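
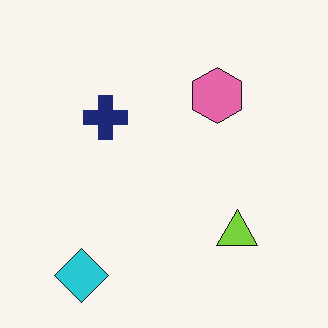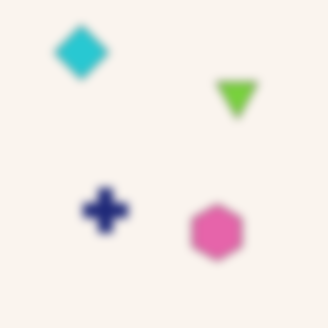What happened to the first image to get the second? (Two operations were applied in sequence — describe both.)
It was moderately blurred, then flipped vertically (top ↔ bottom).

Shape edges and outlines are uniformly softened across the whole image. The cyan diamond is in the bottom-left of the first image and the top-left of the second — shapes on opposite sides of the horizontal midline have swapped in a mirror flip.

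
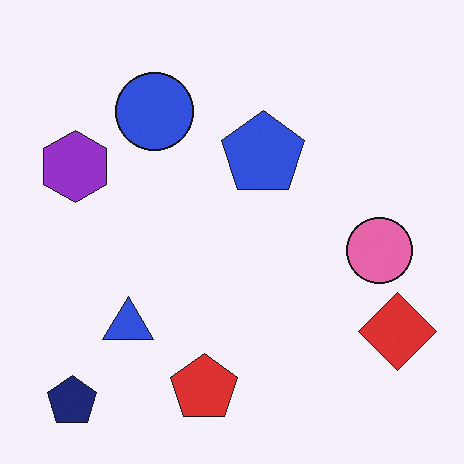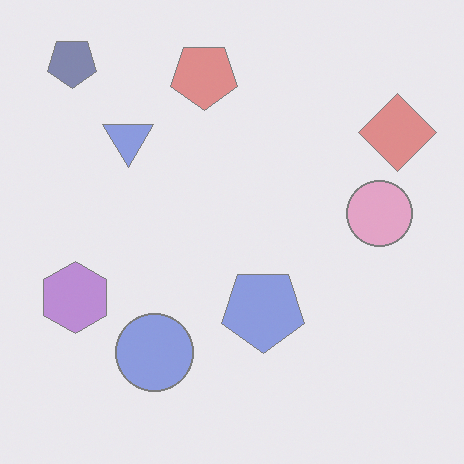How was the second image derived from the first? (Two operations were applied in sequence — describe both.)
The transformation is: washed out (contrast reduced), then flipped vertically (top ↔ bottom).

Tones are pushed toward mid-grey across the whole image — a global contrast change. The navy pentagon is in the bottom-left of the first image and the top-left of the second — shapes on opposite sides of the horizontal midline have swapped in a mirror flip.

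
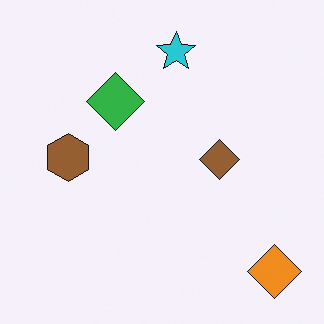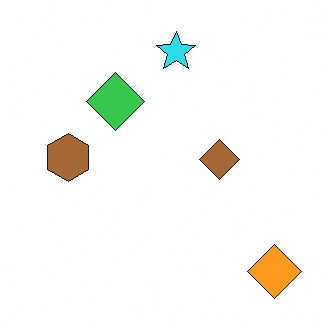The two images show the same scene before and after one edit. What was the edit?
The transformation is: slightly brightened.

Every pixel — background and shapes alike — is uniformly brightened.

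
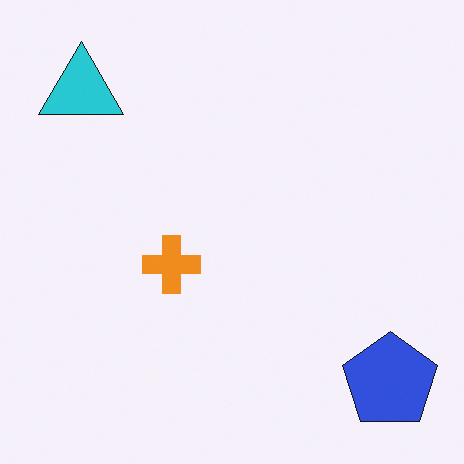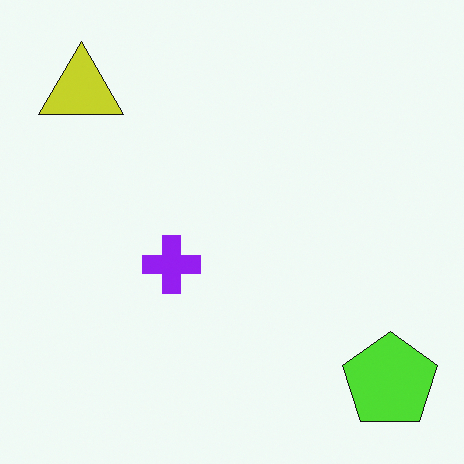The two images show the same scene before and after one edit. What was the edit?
Hue-shifted by a large amount.

Every shape's color has rotated by the same amount around the hue wheel — a uniform hue shift.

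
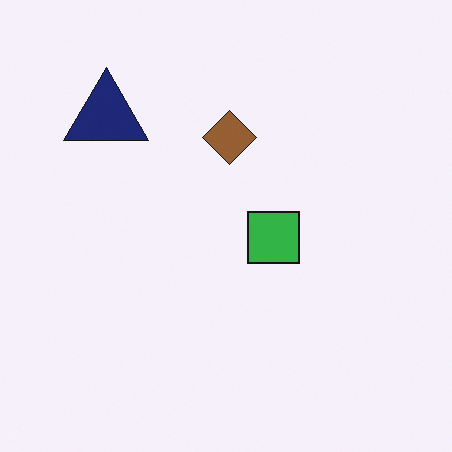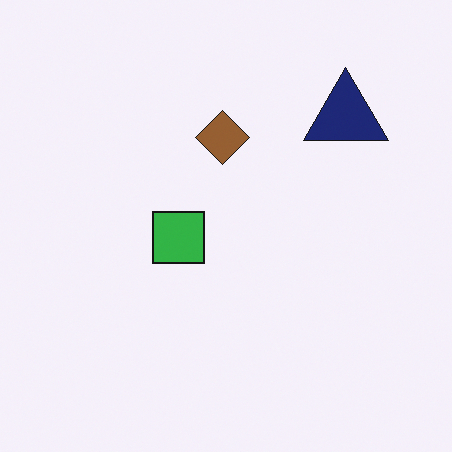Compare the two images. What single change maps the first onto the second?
It was flipped horizontally (left ↔ right).

The navy triangle is in the top-left of the first image and the top-right of the second — shapes on opposite sides of the vertical midline have swapped in a mirror flip.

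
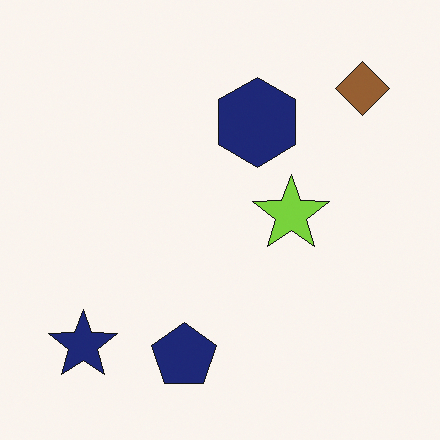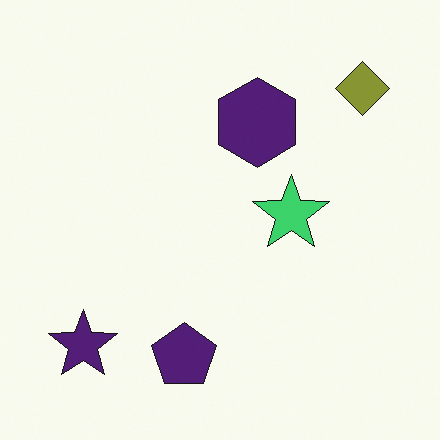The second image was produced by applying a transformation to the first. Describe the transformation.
This is the original image hue-shifted slightly.

Every shape's color has rotated by the same amount around the hue wheel — a uniform hue shift.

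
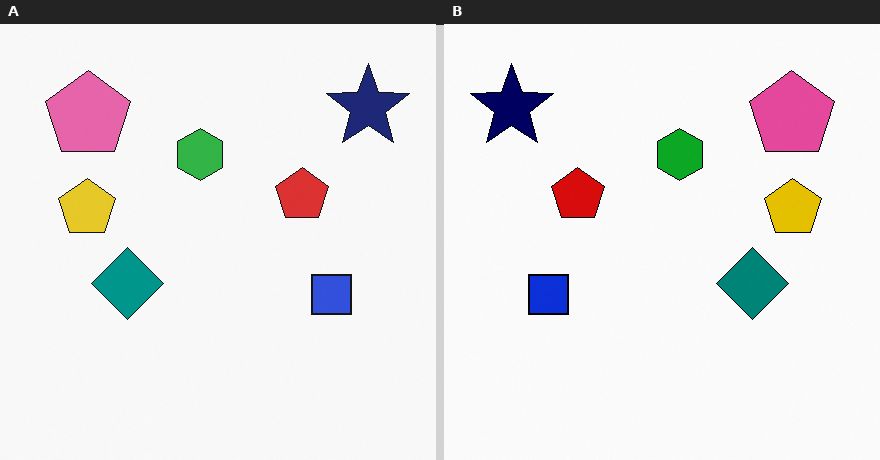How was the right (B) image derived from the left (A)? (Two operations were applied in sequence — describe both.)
The image was flipped horizontally (left ↔ right), then given slightly increased contrast.

The navy star is in the top-right of the left (A) image and the top-left of the right (B) — shapes on opposite sides of the vertical midline have swapped in a mirror flip. Tones are pushed away from mid-grey across the whole image — a global contrast change.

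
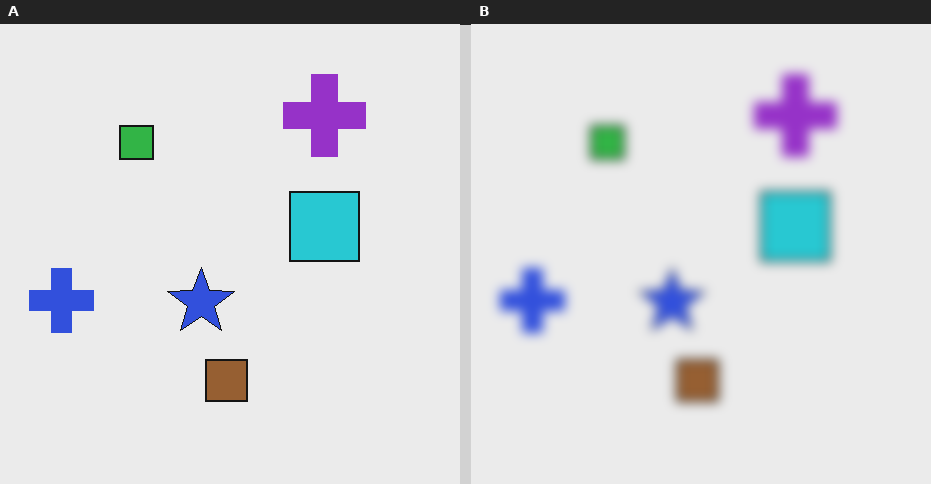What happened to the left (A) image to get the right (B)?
The right (B) image is the left (A) heavily blurred.

Shape edges and outlines are uniformly softened across the whole image.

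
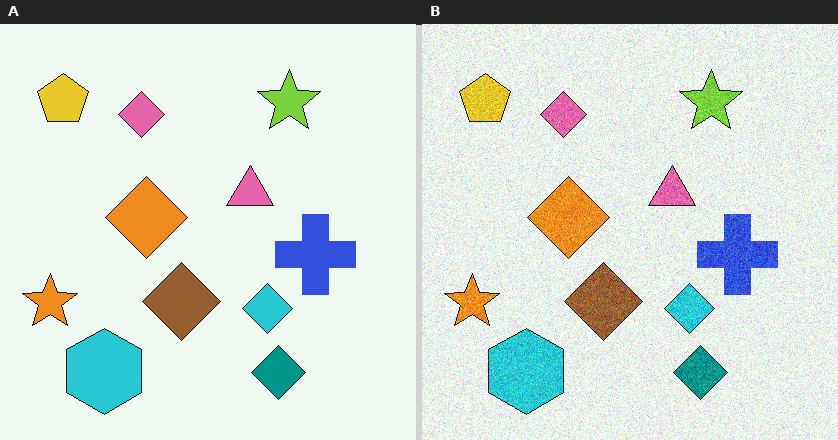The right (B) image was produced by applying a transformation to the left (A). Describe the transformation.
It was degraded with moderate additive noise.

Random speckle covers the whole image, including the flat background.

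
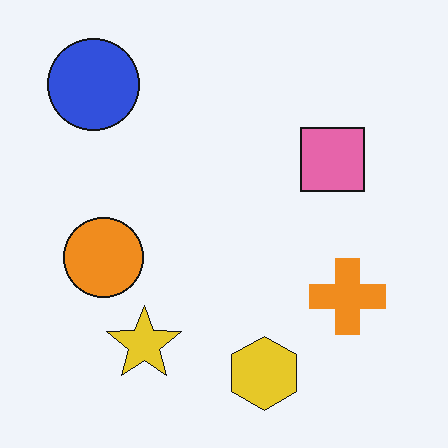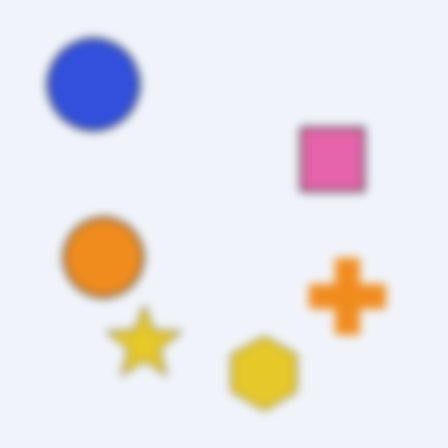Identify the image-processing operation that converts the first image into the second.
Noticeably gaussian-blurred.

Shape edges and outlines are uniformly softened across the whole image.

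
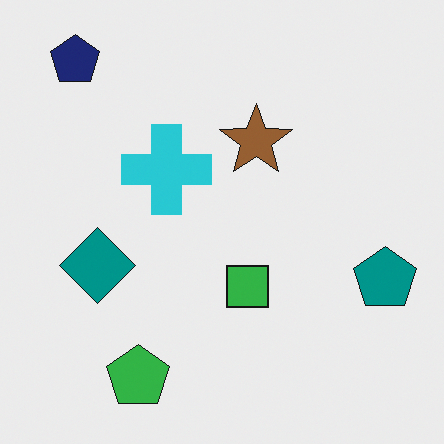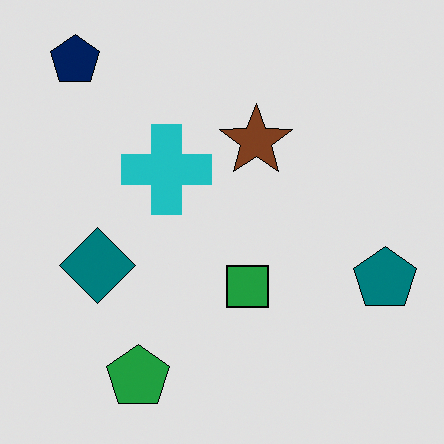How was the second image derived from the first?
The transformation is: moderately posterized.

Each flat color has snapped to a coarser quantized level — most visibly, the near-white background has dropped to a flat grey.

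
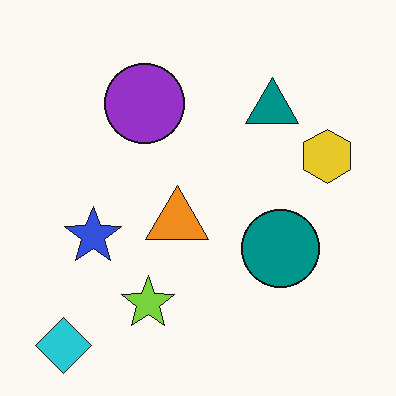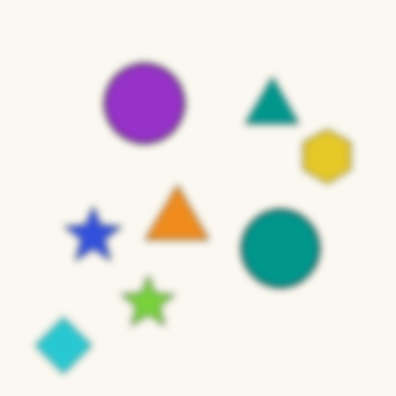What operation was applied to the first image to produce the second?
The image was noticeably gaussian-blurred.

Shape edges and outlines are uniformly softened across the whole image.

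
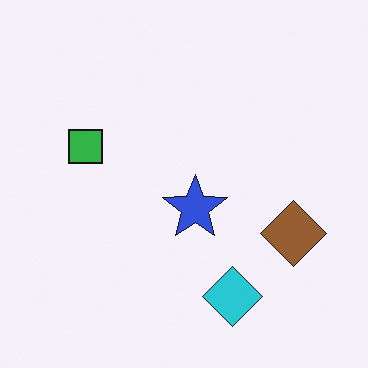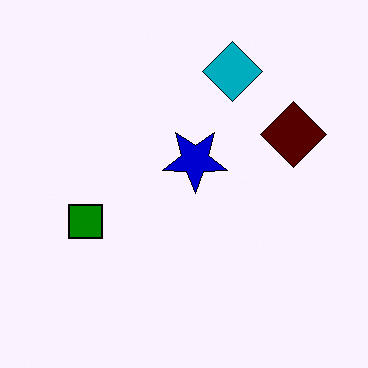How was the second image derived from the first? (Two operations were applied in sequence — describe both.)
It was boosted in contrast, then flipped vertically (top ↔ bottom).

Tones are pushed away from mid-grey across the whole image — a global contrast change. The cyan diamond is in the bottom of the first image and the top of the second — shapes on opposite sides of the horizontal midline have swapped in a mirror flip.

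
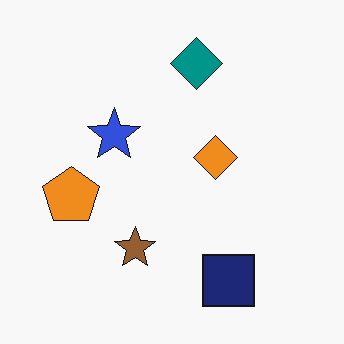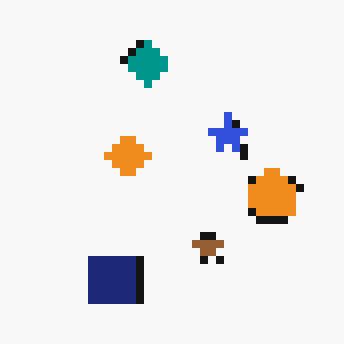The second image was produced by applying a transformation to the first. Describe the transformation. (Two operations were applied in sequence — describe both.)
This is the original image flipped horizontally (left ↔ right), then pixelated into visible square blocks.

The orange pentagon is in the left of the first image and the right of the second — shapes on opposite sides of the vertical midline have swapped in a mirror flip. Shapes are reduced to large square blocks; fine edges and outlines are lost — a downscale-then-upscale (mosaic) effect.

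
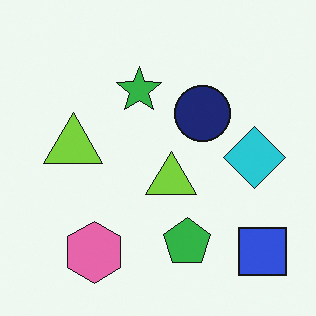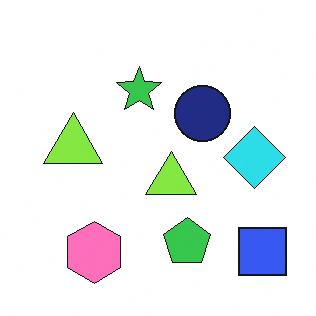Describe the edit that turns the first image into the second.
The second image is the first brightened a little.

Every pixel — background and shapes alike — is uniformly brightened.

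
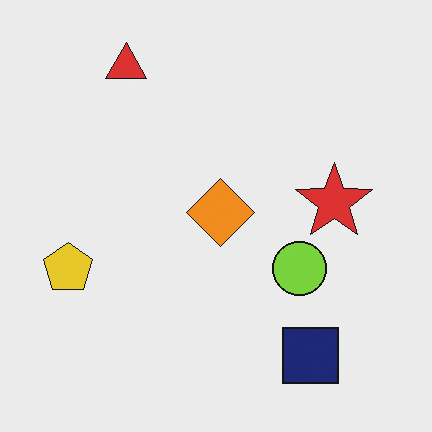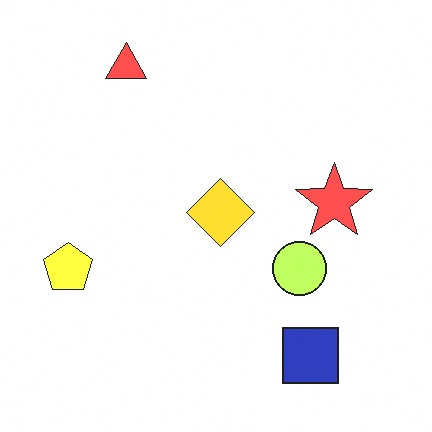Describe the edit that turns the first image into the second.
The transformation is: substantially brightened.

Every pixel — background and shapes alike — is uniformly brightened.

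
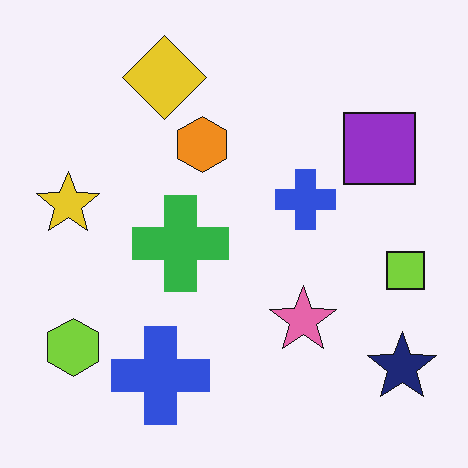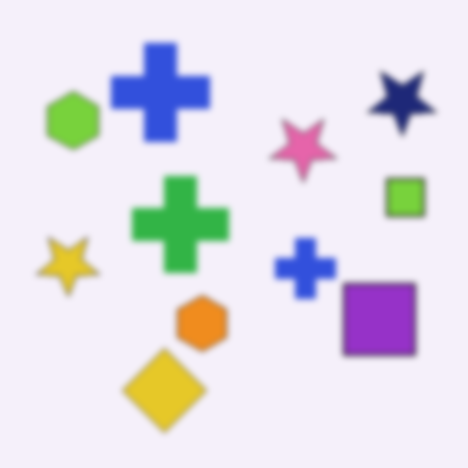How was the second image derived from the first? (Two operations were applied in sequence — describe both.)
This is the original image flipped vertically (top ↔ bottom), then noticeably gaussian-blurred.

The yellow diamond is in the top of the first image and the bottom of the second — shapes on opposite sides of the horizontal midline have swapped in a mirror flip. Shape edges and outlines are uniformly softened across the whole image.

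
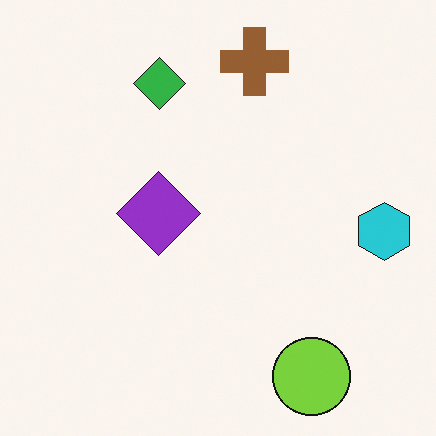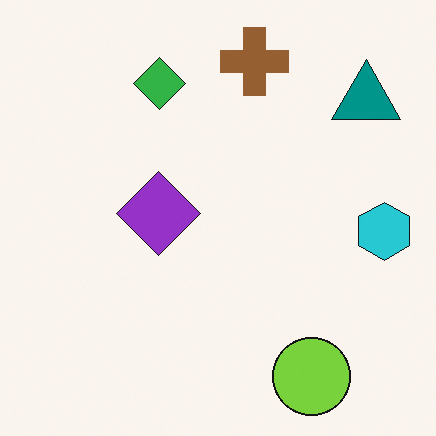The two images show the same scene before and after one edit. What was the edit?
It was overlaid with an additional teal triangle.

A teal triangle appears in the second image that is absent from the first.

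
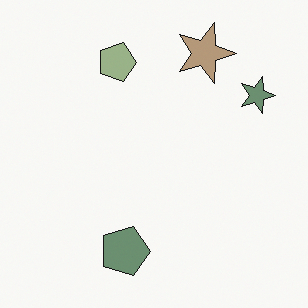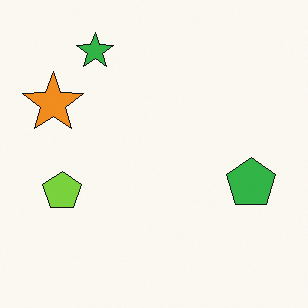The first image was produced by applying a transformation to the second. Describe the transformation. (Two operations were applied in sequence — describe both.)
It was rotated 90° clockwise, then heavily desaturated.

The green star sits in the top-left of the second image and the top-right of the first — consistent with a whole-image 90° clockwise rotation. All colors are more muted and greyish — a global saturation change.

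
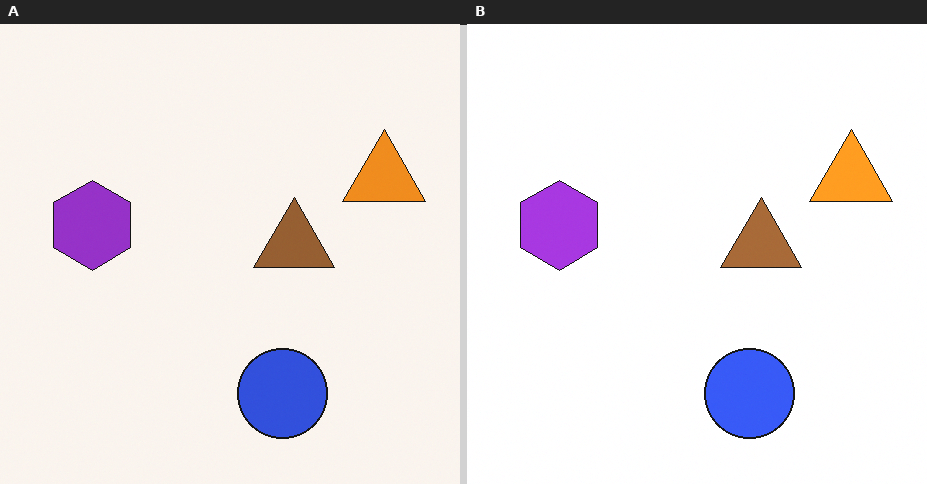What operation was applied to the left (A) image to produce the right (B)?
It was slightly brightened.

Every pixel — background and shapes alike — is uniformly brightened.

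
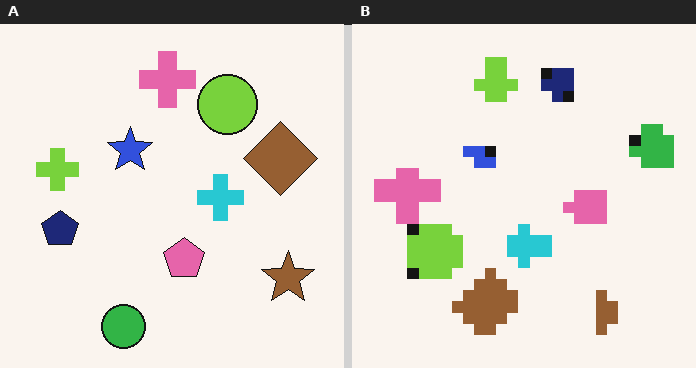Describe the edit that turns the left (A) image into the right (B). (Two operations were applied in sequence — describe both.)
The right (B) image is the left (A) coarsely pixelated, then transposed (reflected across the top-left ↔ bottom-right diagonal).

Shapes are reduced to large square blocks; fine edges and outlines are lost — a downscale-then-upscale (mosaic) effect. Shapes have swapped their row and column positions — what was in the top-right is now in the bottom-left — a diagonal reflection.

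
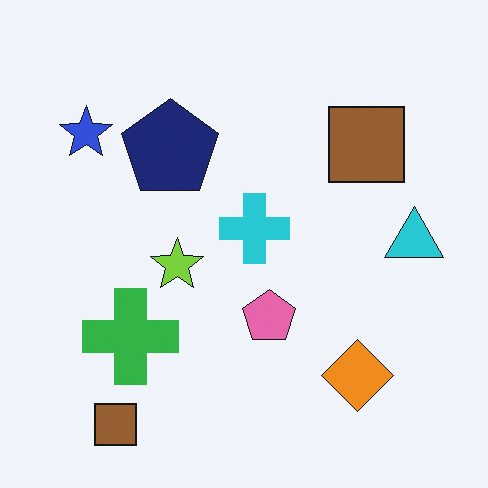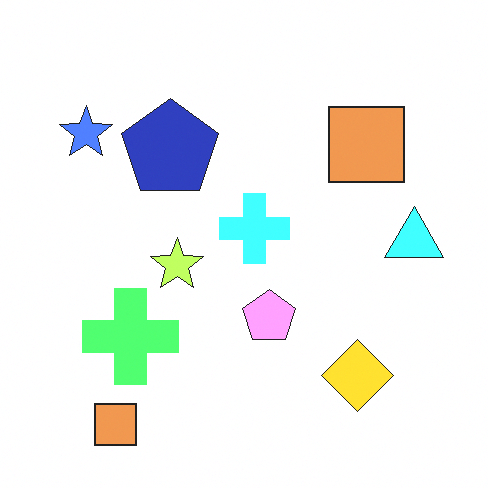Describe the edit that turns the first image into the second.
Noticeably brightened.

Every pixel — background and shapes alike — is uniformly brightened.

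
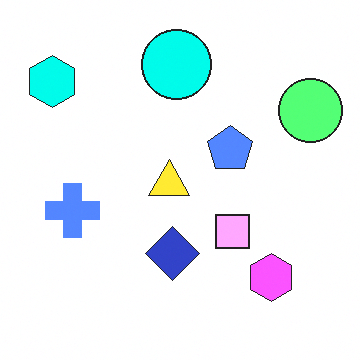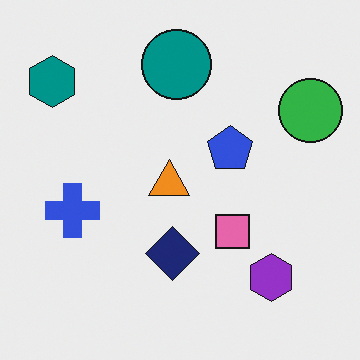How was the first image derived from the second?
It was substantially brightened.

Every pixel — background and shapes alike — is uniformly brightened.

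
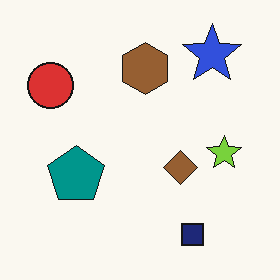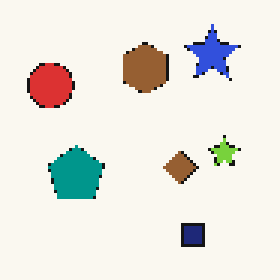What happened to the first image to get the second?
The image was mildly pixelated.

Shapes are reduced to large square blocks; fine edges and outlines are lost — a downscale-then-upscale (mosaic) effect.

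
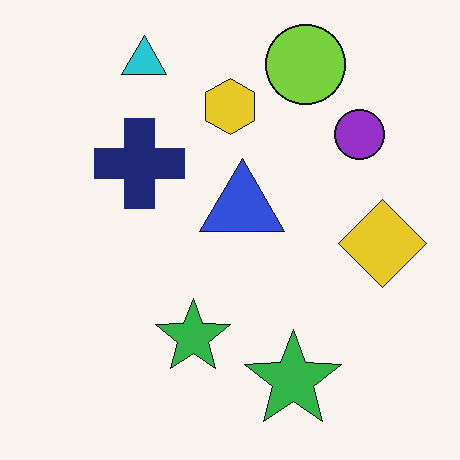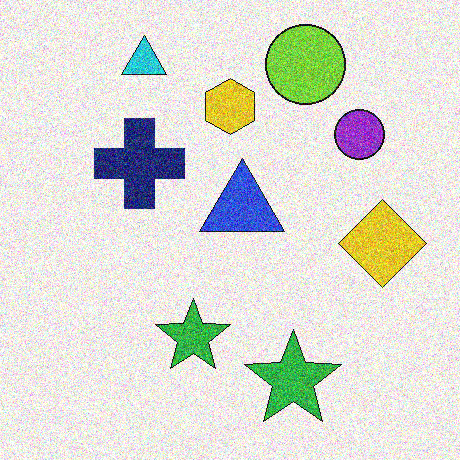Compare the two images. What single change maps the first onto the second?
The image was degraded with a thick layer of grain.

Random speckle covers the whole image, including the flat background.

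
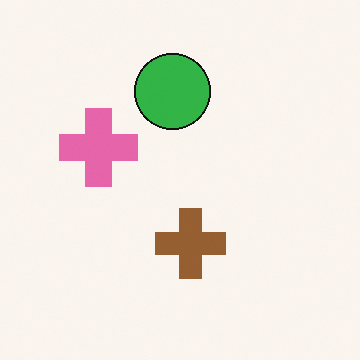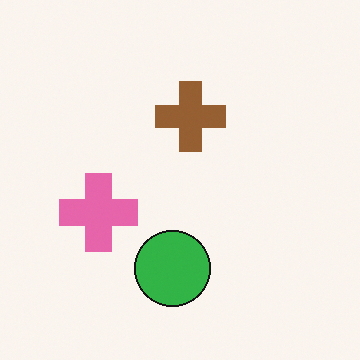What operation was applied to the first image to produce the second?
It was flipped vertically (top ↔ bottom).

The green circle is in the top of the first image and the bottom of the second — shapes on opposite sides of the horizontal midline have swapped in a mirror flip.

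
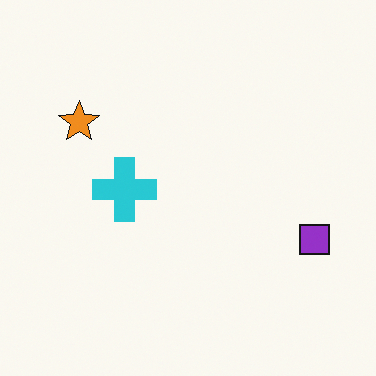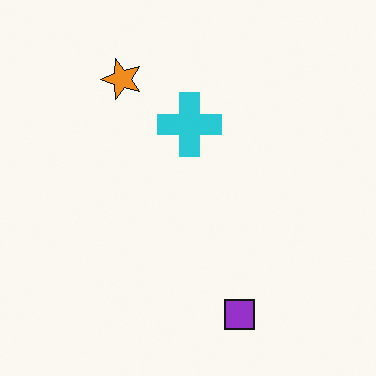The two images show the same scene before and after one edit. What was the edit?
This is the original image transposed (reflected across the top-left ↔ bottom-right diagonal).

Shapes have swapped their row and column positions — what was in the top-right is now in the bottom-left — a diagonal reflection.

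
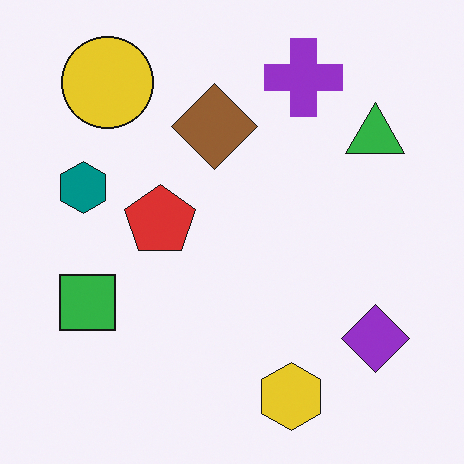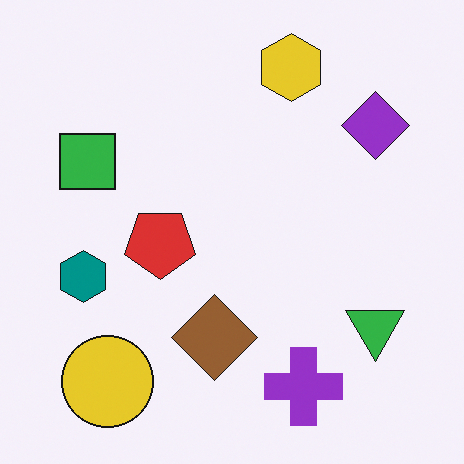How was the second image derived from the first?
The transformation is: flipped vertically (top ↔ bottom).

The yellow hexagon is in the bottom of the first image and the top of the second — shapes on opposite sides of the horizontal midline have swapped in a mirror flip.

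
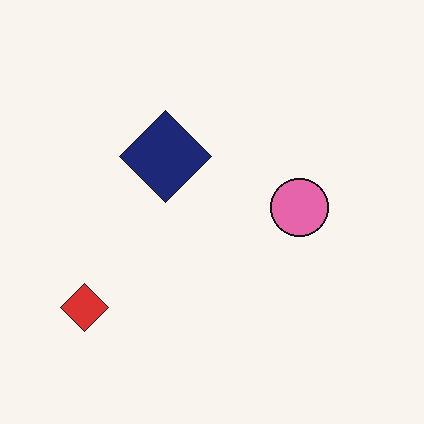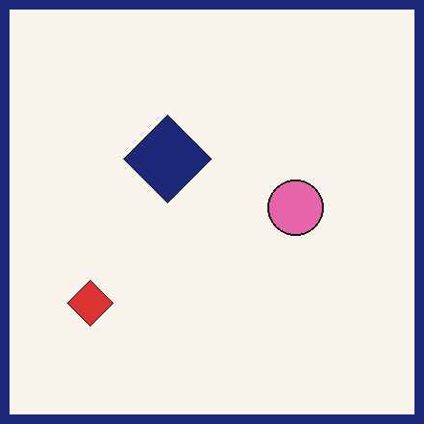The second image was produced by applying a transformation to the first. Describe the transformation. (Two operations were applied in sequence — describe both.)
The transformation is: JPEG-compressed with visible artifacts, then framed with a navy border.

Blocky 8×8 compression artifacts appear around shape edges and the flat background shows ringing — characteristic JPEG degradation. A solid navy frame runs around the edge of the second image, with the content slightly shrunk inside it.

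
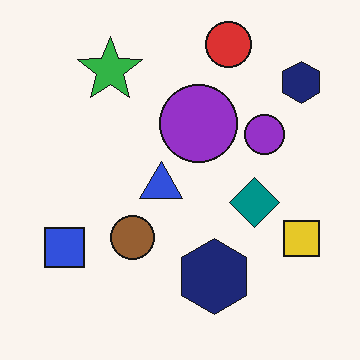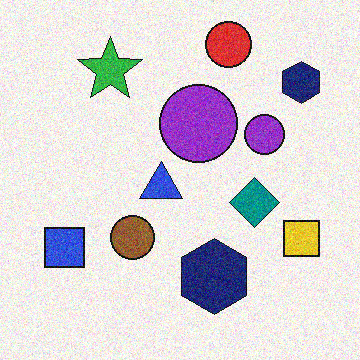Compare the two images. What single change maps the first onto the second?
This is the original image degraded with visible gaussian noise.

Random speckle covers the whole image, including the flat background.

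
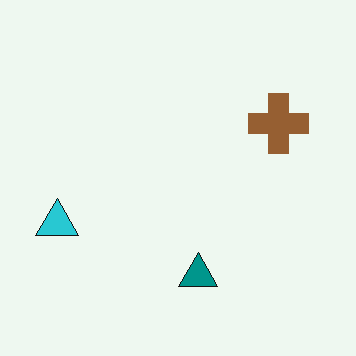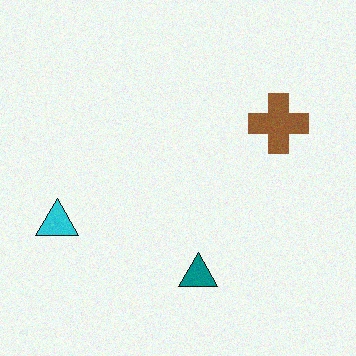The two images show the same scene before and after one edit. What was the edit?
The image was degraded with a light layer of grain.

Random speckle covers the whole image, including the flat background.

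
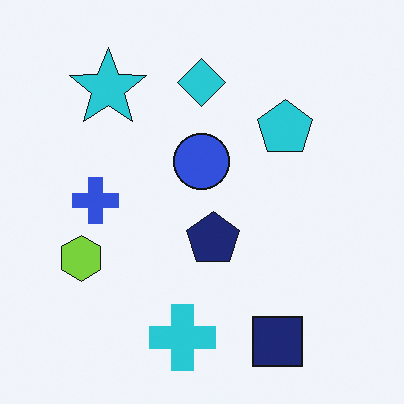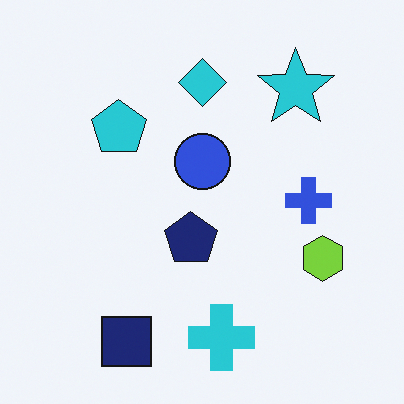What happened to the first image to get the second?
The transformation is: flipped horizontally (left ↔ right).

The lime hexagon is in the left of the first image and the right of the second — shapes on opposite sides of the vertical midline have swapped in a mirror flip.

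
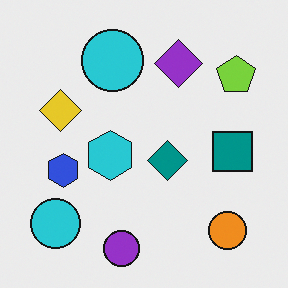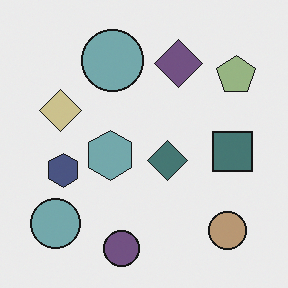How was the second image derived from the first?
The transformation is: made much more muted (saturation change).

All colors are more muted and greyish — a global saturation change.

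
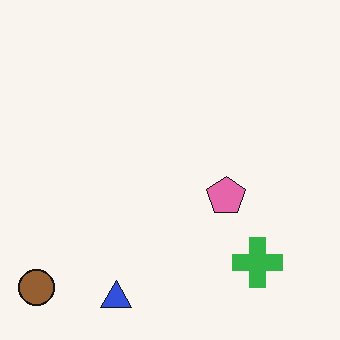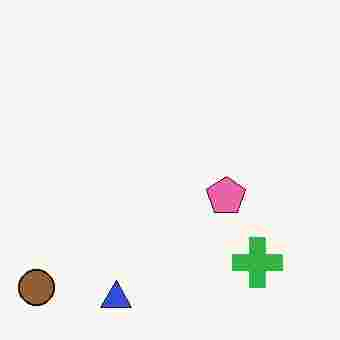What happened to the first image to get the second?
The transformation is: heavily JPEG-compressed with obvious blocking artifacts.

Blocky 8×8 compression artifacts appear around shape edges and the flat background shows ringing — characteristic JPEG degradation.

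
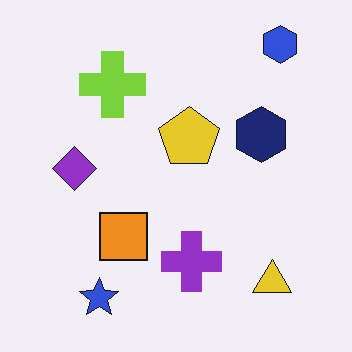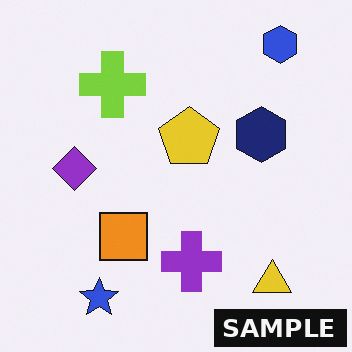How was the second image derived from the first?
This is the original image watermarked with the text "SAMPLE" in the lower-right corner.

A dark label reading "SAMPLE" appears in the lower-right corner.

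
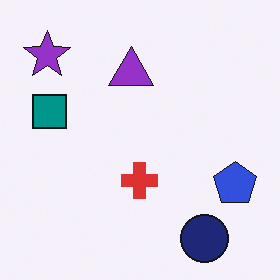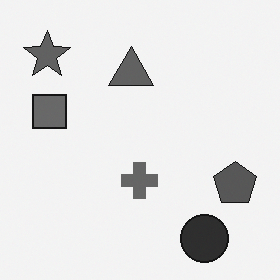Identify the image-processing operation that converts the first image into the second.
It was converted to grayscale.

All color is removed — every shape is now a shade of grey.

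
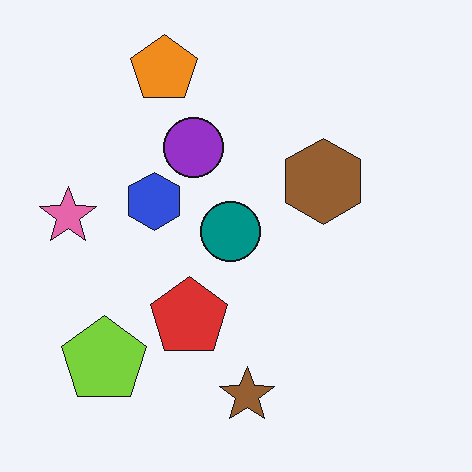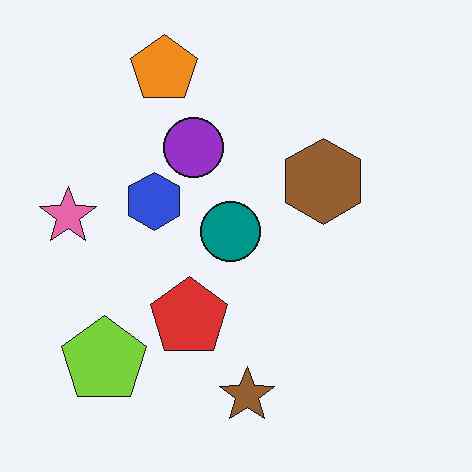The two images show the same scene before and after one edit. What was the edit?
It was given moderate JPEG compression.

Blocky 8×8 compression artifacts appear around shape edges and the flat background shows ringing — characteristic JPEG degradation.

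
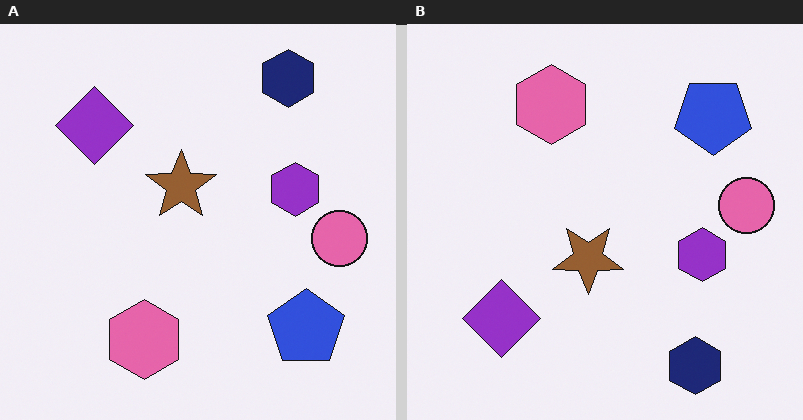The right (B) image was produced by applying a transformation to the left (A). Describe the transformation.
The right (B) image is the left (A) flipped vertically (top ↔ bottom).

The navy hexagon is in the top-right of the left (A) image and the bottom-right of the right (B) — shapes on opposite sides of the horizontal midline have swapped in a mirror flip.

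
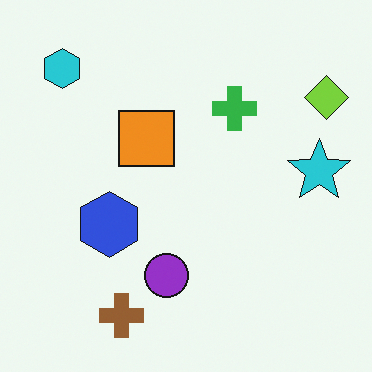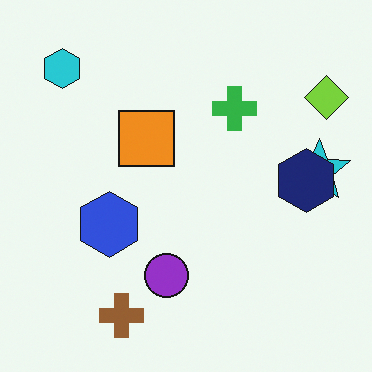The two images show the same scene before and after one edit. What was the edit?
The transformation is: overlaid with an additional navy hexagon.

A navy hexagon appears in the second image that is absent from the first.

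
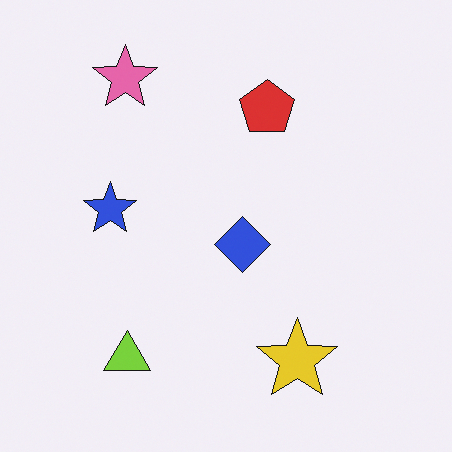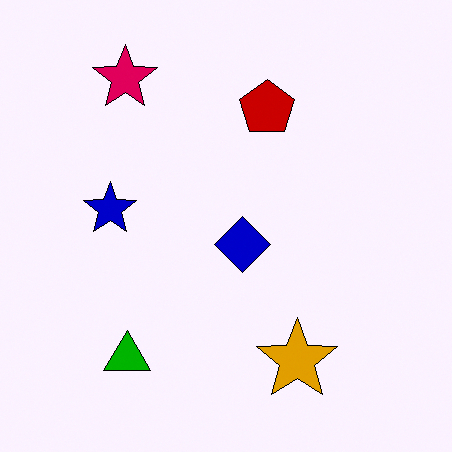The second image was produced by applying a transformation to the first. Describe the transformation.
The image was given much higher contrast.

Tones are pushed away from mid-grey across the whole image — a global contrast change.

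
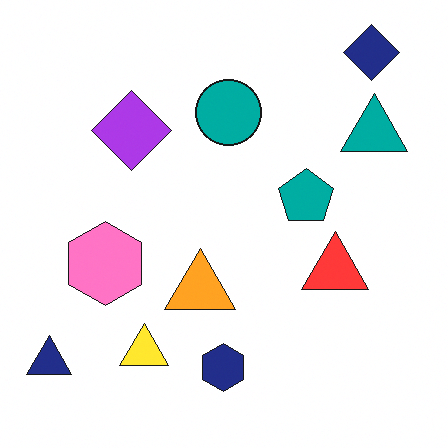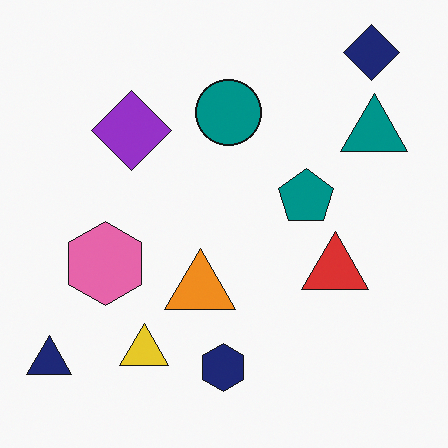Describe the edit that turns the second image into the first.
The transformation is: brightened a little.

Every pixel — background and shapes alike — is uniformly brightened.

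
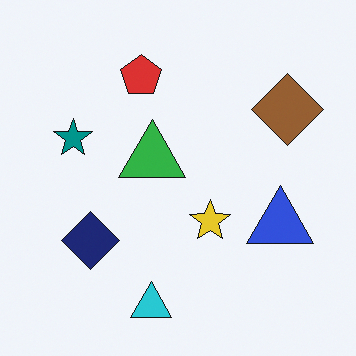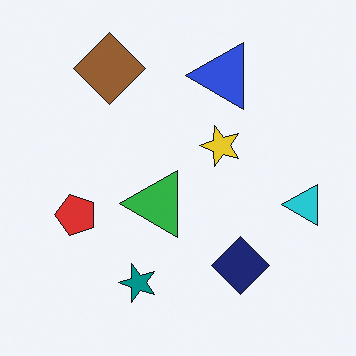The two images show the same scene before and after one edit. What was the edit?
The transformation is: rotated 90° counter-clockwise.

The cyan triangle sits in the bottom of the first image and the right of the second — consistent with a whole-image 90° counter-clockwise rotation.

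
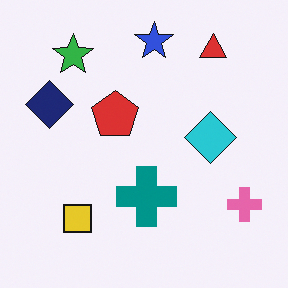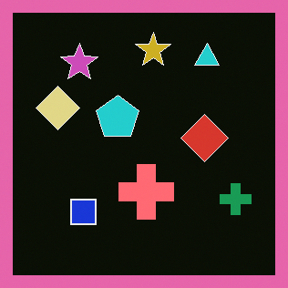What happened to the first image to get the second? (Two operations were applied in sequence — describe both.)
The image was color-inverted (negative), then framed with a pink border.

The light background has become dark and every shape's color is its complement — a photographic negative. A solid pink frame runs around the edge of the second image, with the content slightly shrunk inside it.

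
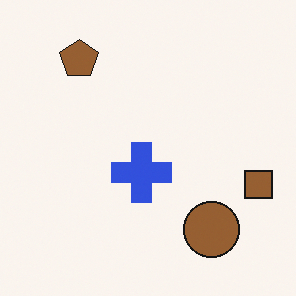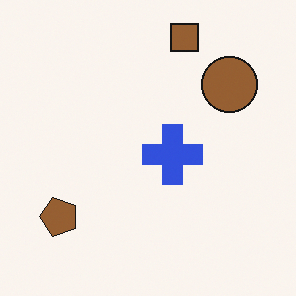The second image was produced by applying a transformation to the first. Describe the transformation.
This is the original image rotated 90° counter-clockwise.

The brown square sits in the right of the first image and the top of the second — consistent with a whole-image 90° counter-clockwise rotation.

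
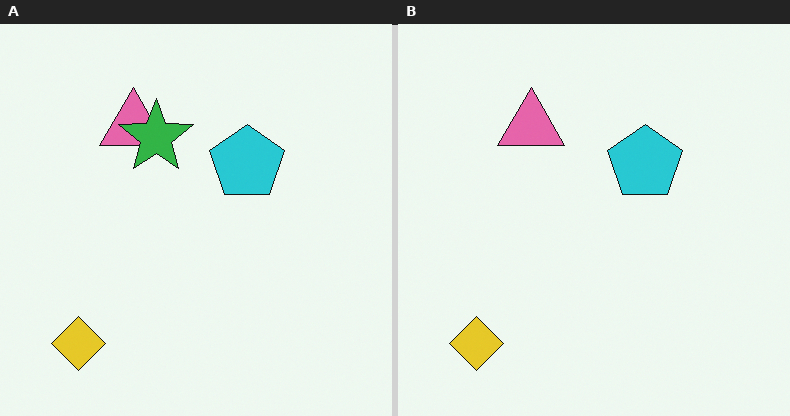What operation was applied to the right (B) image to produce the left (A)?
It was overlaid with an additional green star.

A green star appears in the left (A) image that is absent from the right (B).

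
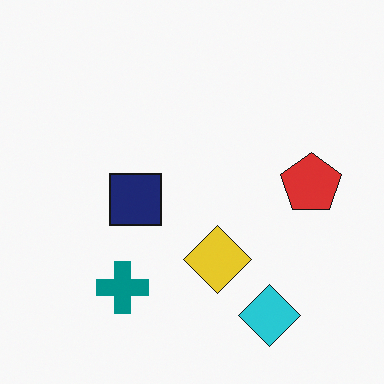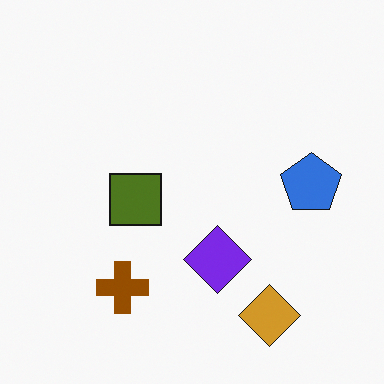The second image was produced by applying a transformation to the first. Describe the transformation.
The transformation is: hue-shifted through roughly half the color wheel.

Every shape's color has rotated by the same amount around the hue wheel — a uniform hue shift.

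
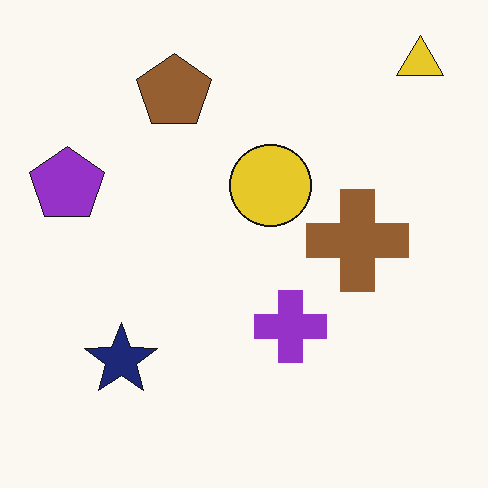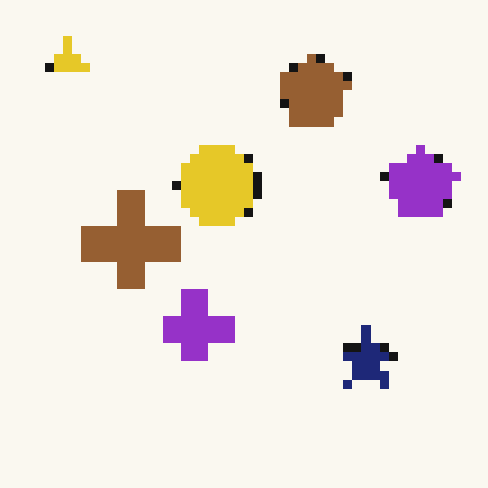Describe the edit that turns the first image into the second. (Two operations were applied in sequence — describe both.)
The image was flipped horizontally (left ↔ right), then coarsely pixelated.

The purple pentagon is in the left of the first image and the right of the second — shapes on opposite sides of the vertical midline have swapped in a mirror flip. Shapes are reduced to large square blocks; fine edges and outlines are lost — a downscale-then-upscale (mosaic) effect.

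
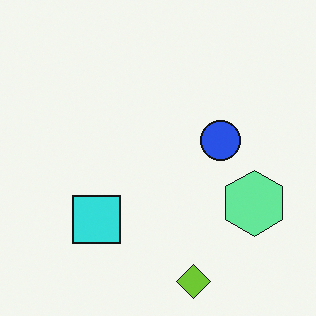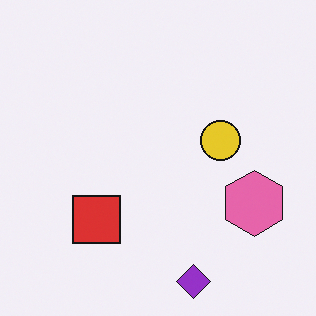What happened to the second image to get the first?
The first image is the second hue-shifted by a large amount.

Every shape's color has rotated by the same amount around the hue wheel — a uniform hue shift.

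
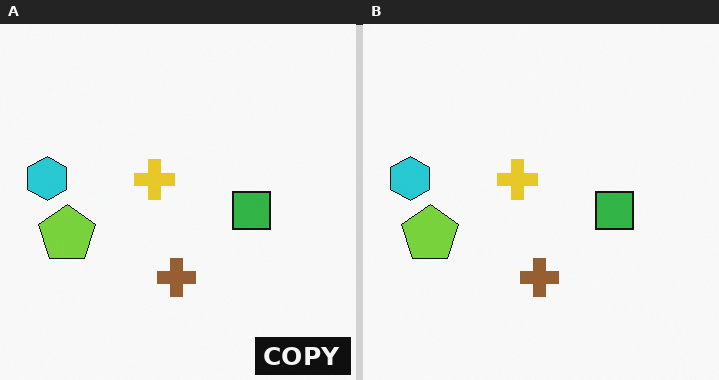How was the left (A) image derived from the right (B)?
The image was watermarked with the text "COPY" in the lower-right corner.

A dark label reading "COPY" appears in the lower-right corner.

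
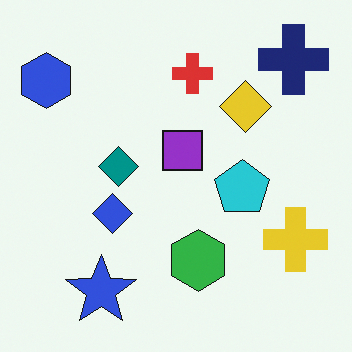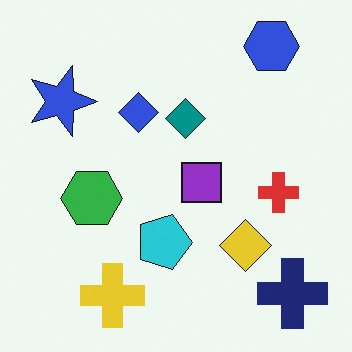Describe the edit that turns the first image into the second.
The transformation is: rotated 90° clockwise.

The navy cross sits in the top-right of the first image and the bottom-right of the second — consistent with a whole-image 90° clockwise rotation.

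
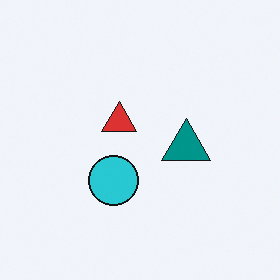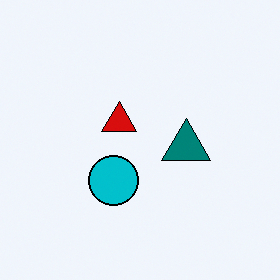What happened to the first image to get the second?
The transformation is: given slightly increased contrast.

Tones are pushed away from mid-grey across the whole image — a global contrast change.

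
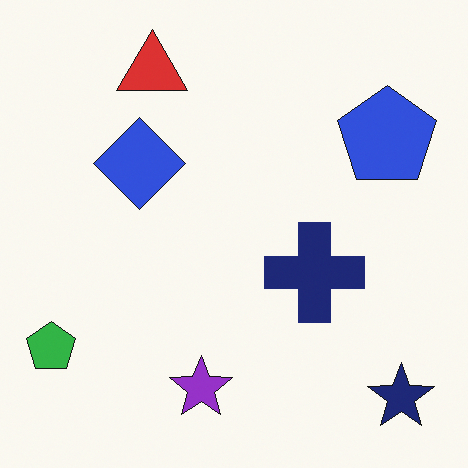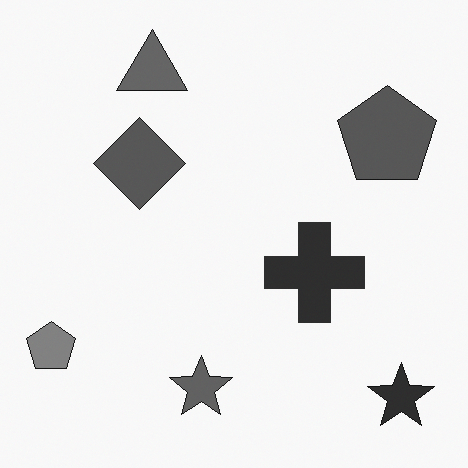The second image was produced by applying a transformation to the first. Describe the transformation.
This is the original image converted to grayscale.

All color is removed — every shape is now a shade of grey.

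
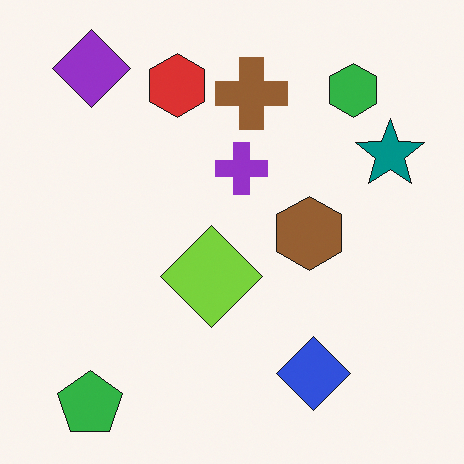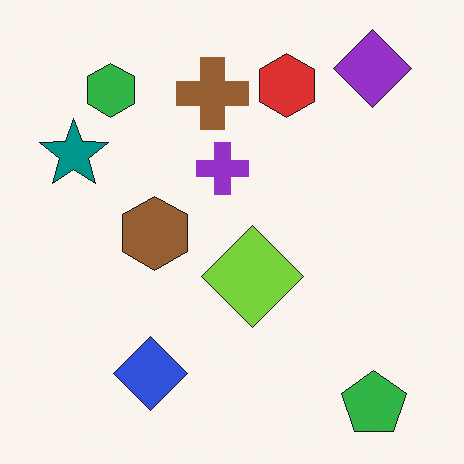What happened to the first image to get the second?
The image was flipped horizontally (left ↔ right).

The teal star is in the top-right of the first image and the top-left of the second — shapes on opposite sides of the vertical midline have swapped in a mirror flip.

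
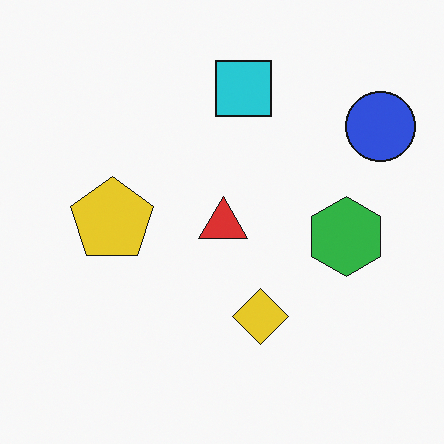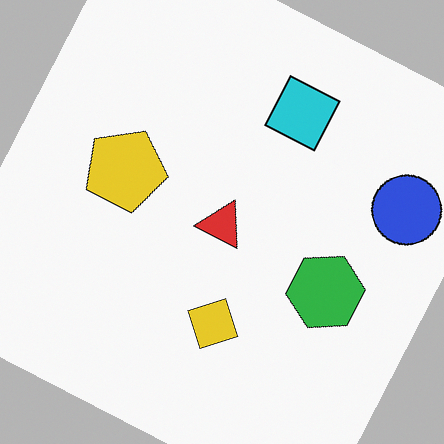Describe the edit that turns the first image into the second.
The second image is the first rotated clockwise by a clearly visible amount.

Every shape is tilted by the same angle and the image corners show triangular fill wedges — a whole-image rotation by a non-right angle.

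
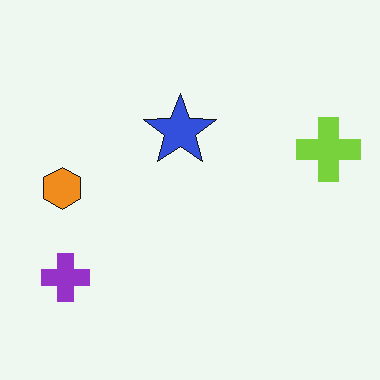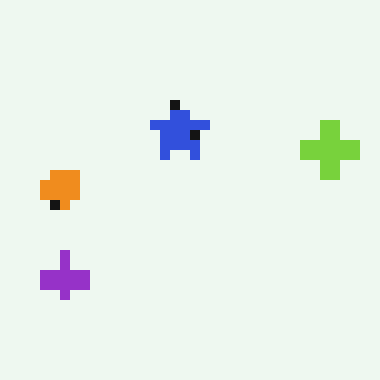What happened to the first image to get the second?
It was heavily pixelated into large blocks.

Shapes are reduced to large square blocks; fine edges and outlines are lost — a downscale-then-upscale (mosaic) effect.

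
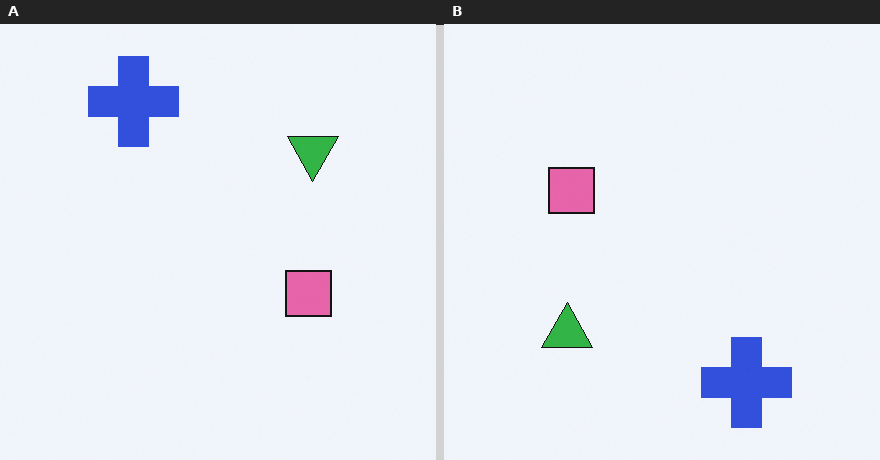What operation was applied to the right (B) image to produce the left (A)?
It was rotated 180°.

The blue cross sits in the bottom-right of the right (B) image and the top-left of the left (A) — consistent with a whole-image 180° rotation.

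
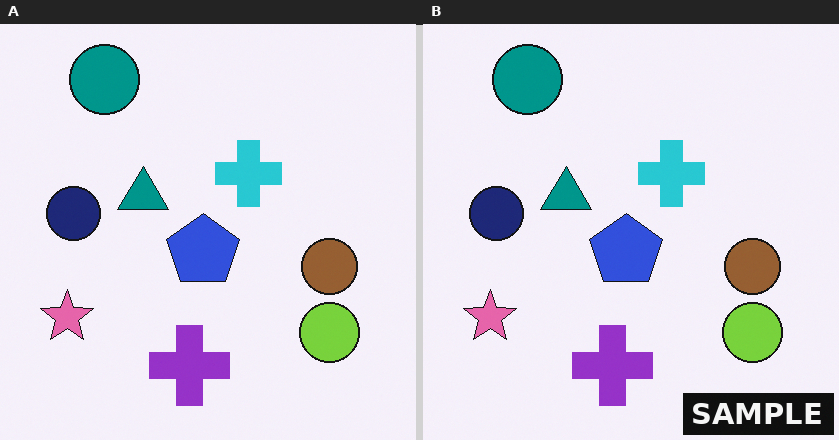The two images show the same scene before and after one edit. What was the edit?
The transformation is: watermarked with the text "SAMPLE" in the lower-right corner.

A dark label reading "SAMPLE" appears in the lower-right corner.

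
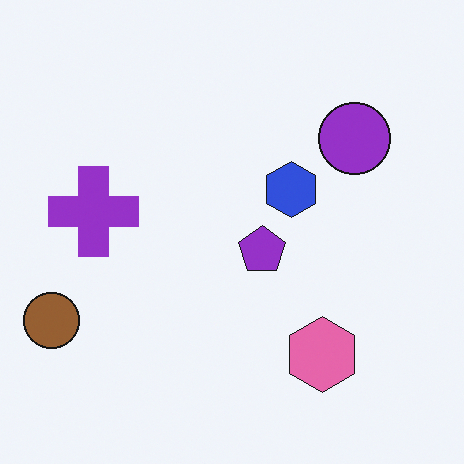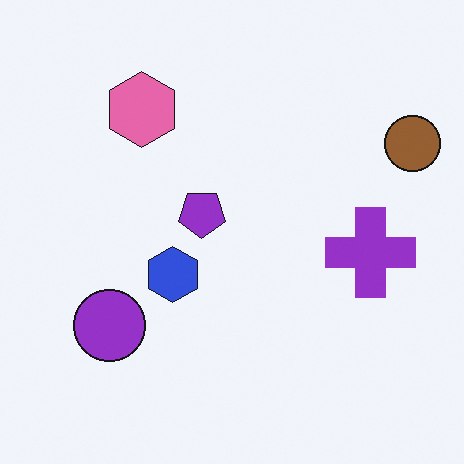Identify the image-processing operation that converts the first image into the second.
The second image is the first rotated 180°.

The brown circle sits in the bottom-left of the first image and the top-right of the second — consistent with a whole-image 180° rotation.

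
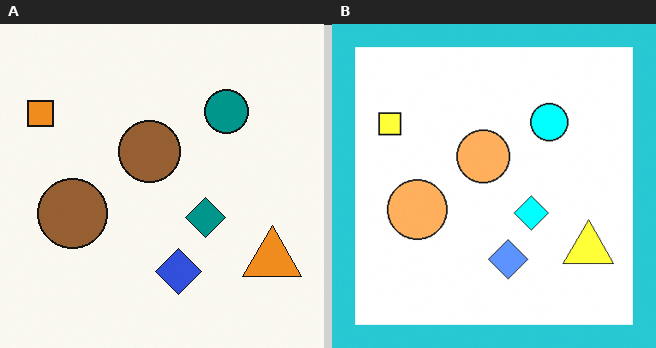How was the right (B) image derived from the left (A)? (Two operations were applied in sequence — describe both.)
It was brightened a lot, then framed with a cyan border.

Every pixel — background and shapes alike — is uniformly brightened. A solid cyan frame runs around the edge of the right (B) image, with the content slightly shrunk inside it.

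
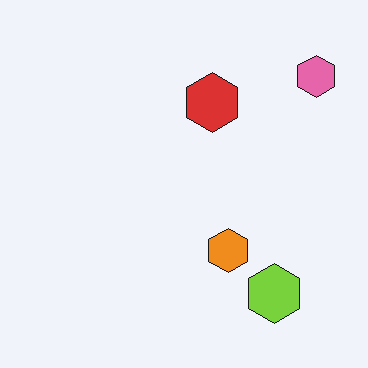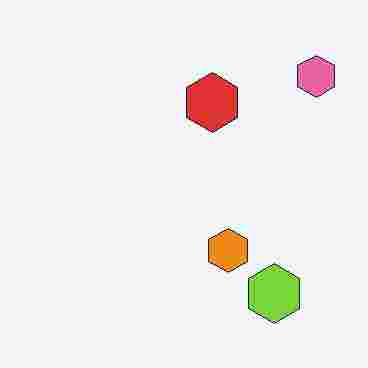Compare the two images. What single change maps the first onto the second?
Degraded with heavy JPEG compression.

Blocky 8×8 compression artifacts appear around shape edges and the flat background shows ringing — characteristic JPEG degradation.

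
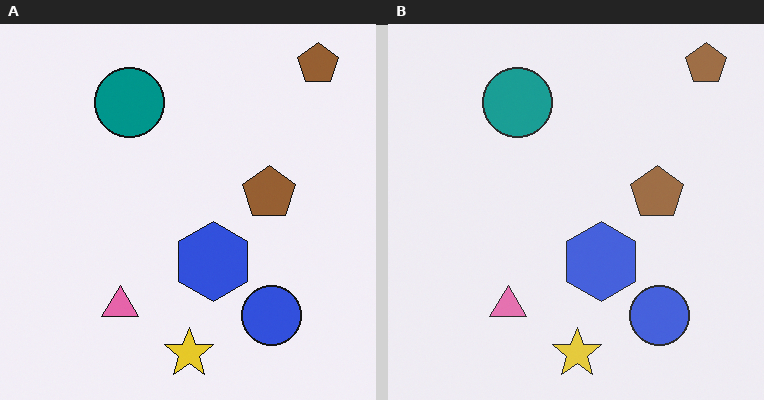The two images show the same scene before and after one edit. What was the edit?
It was given slightly reduced contrast.

Tones are pushed toward mid-grey across the whole image — a global contrast change.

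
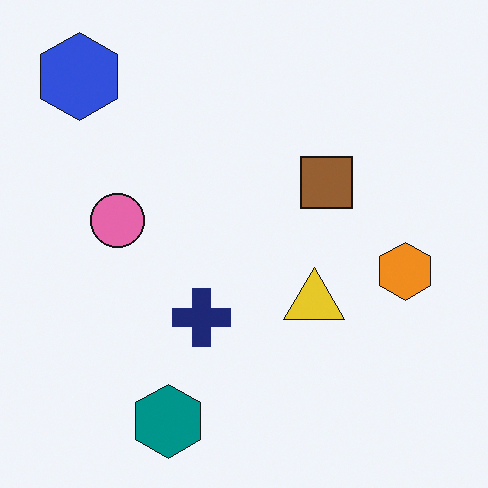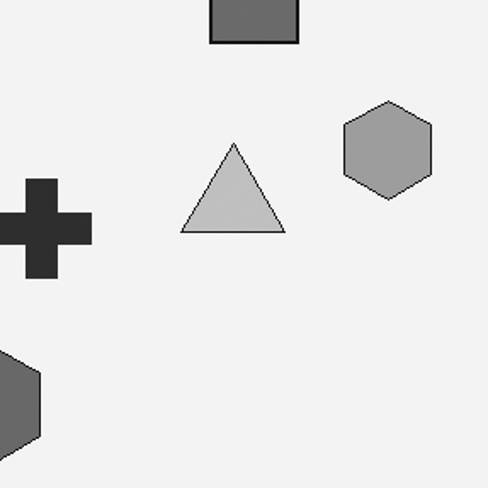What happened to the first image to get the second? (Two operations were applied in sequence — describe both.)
The transformation is: converted to grayscale, then cropped tightly and scaled back up.

All color is removed — every shape is now a shade of grey. The visible shapes are larger and the field of view is narrower; shapes near the original edges may be partly or wholly outside the frame — a crop-and-rescale.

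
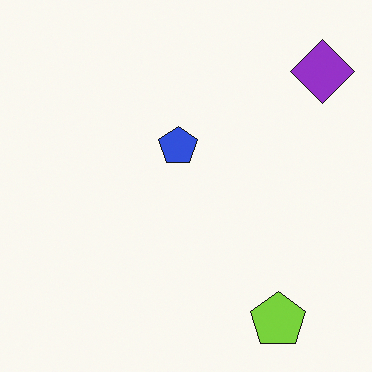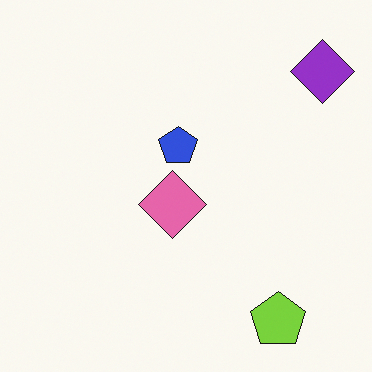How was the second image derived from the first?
The second image is the first overlaid with an additional pink diamond.

A pink diamond appears in the second image that is absent from the first.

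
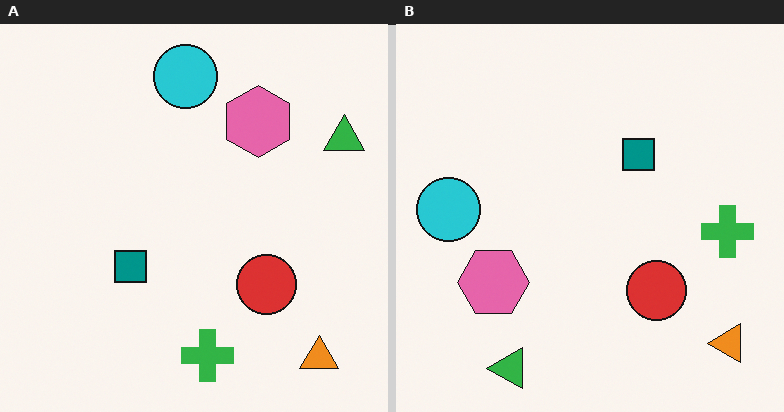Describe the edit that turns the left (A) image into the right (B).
It was transposed (reflected across the top-left ↔ bottom-right diagonal).

Shapes have swapped their row and column positions — what was in the top-right is now in the bottom-left — a diagonal reflection.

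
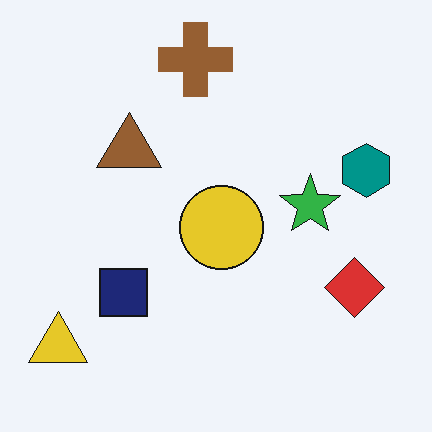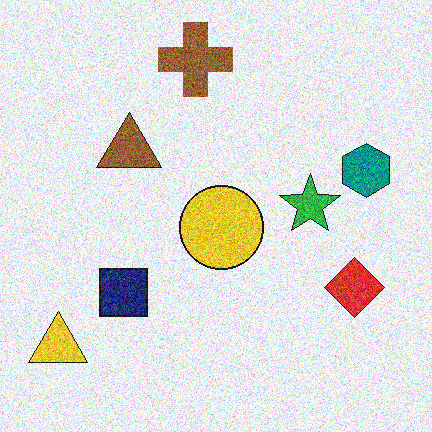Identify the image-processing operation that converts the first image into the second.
The second image is the first degraded with a thick layer of grain.

Random speckle covers the whole image, including the flat background.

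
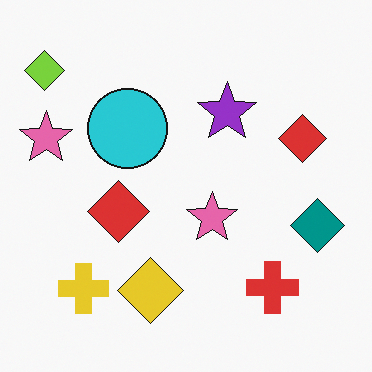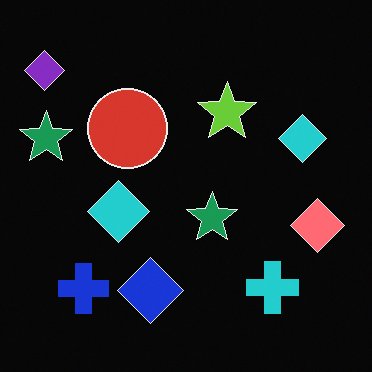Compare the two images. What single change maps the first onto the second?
The transformation is: color-inverted (negative).

The light background has become dark and every shape's color is its complement — a photographic negative.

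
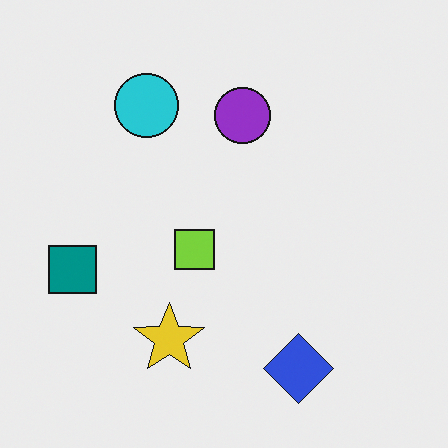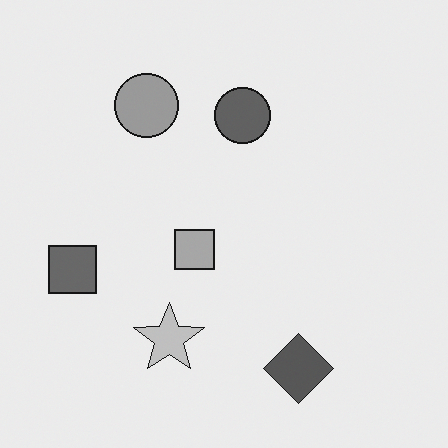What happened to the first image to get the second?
Converted to grayscale.

All color is removed — every shape is now a shade of grey.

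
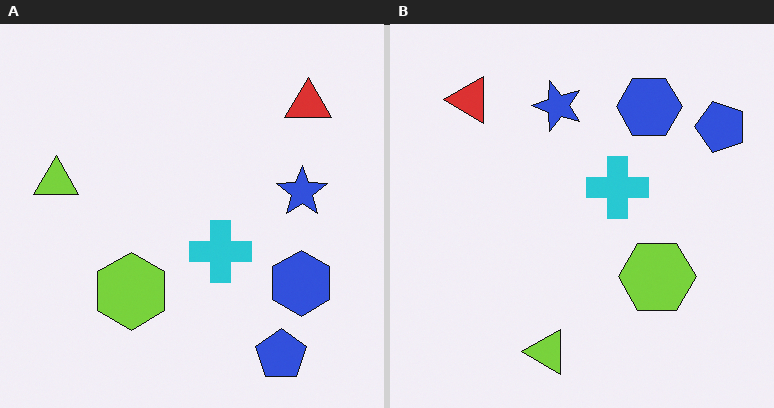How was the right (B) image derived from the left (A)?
This is the original image rotated 90° counter-clockwise.

The blue pentagon sits in the bottom-right of the left (A) image and the top-right of the right (B) — consistent with a whole-image 90° counter-clockwise rotation.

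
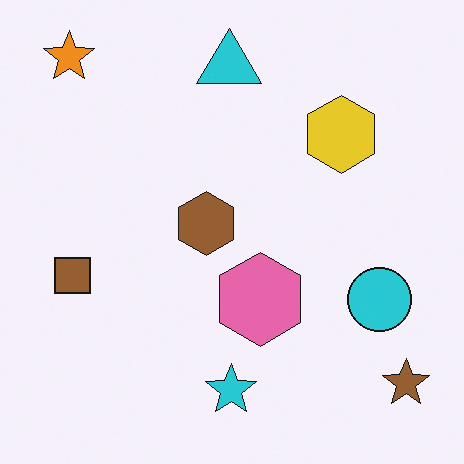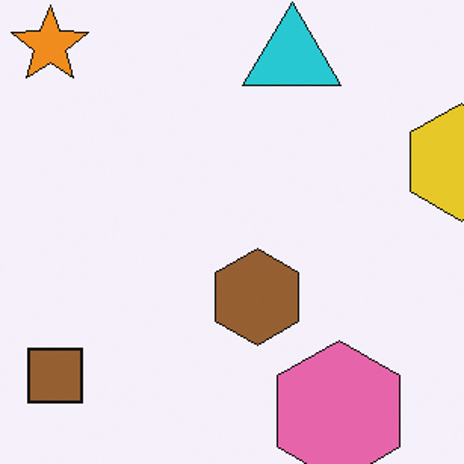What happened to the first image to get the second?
This is the original image cropped to a modestly smaller region and rescaled.

The visible shapes are larger and the field of view is narrower; shapes near the original edges may be partly or wholly outside the frame — a crop-and-rescale.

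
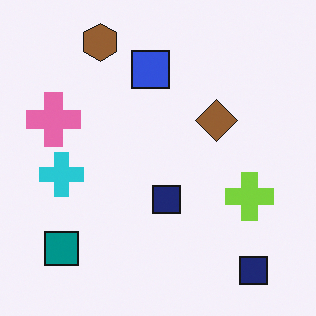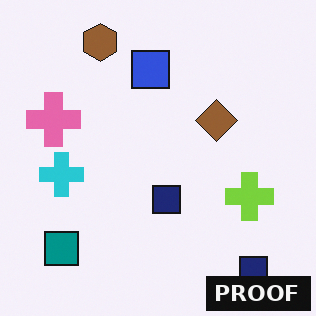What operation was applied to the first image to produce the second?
The image was watermarked with the text "PROOF" in the lower-right corner.

A dark label reading "PROOF" appears in the lower-right corner.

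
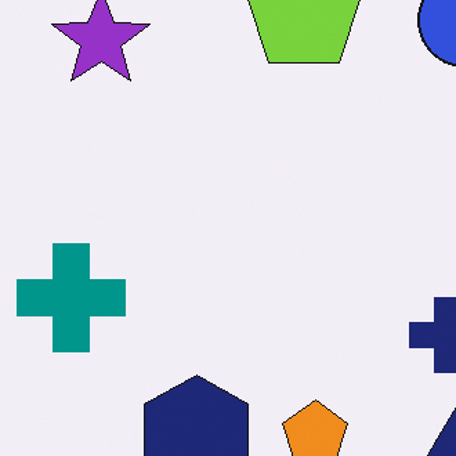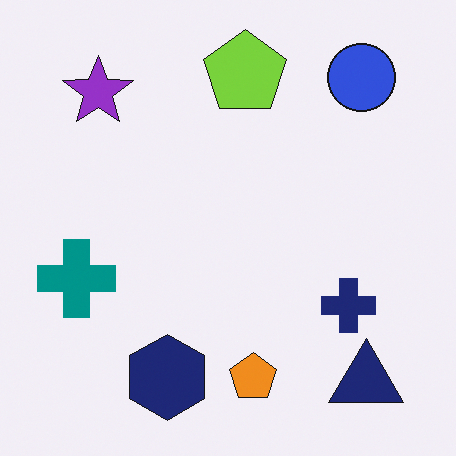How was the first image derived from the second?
Cropped slightly and scaled back up.

The visible shapes are larger and the field of view is narrower; shapes near the original edges may be partly or wholly outside the frame — a crop-and-rescale.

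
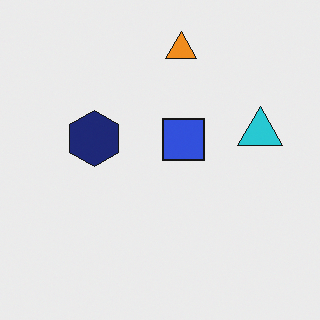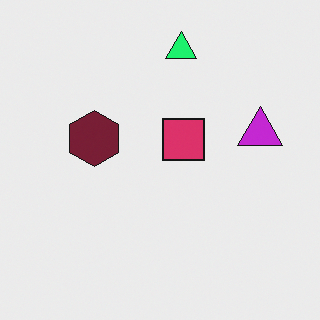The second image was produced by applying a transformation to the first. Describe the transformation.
The second image is the first hue-shifted by a moderate amount.

Every shape's color has rotated by the same amount around the hue wheel — a uniform hue shift.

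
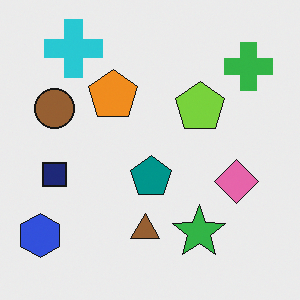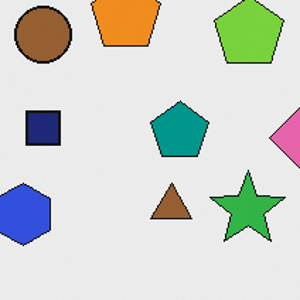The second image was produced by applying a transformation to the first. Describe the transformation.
The transformation is: cropped to a modestly smaller region and rescaled.

The visible shapes are larger and the field of view is narrower; shapes near the original edges may be partly or wholly outside the frame — a crop-and-rescale.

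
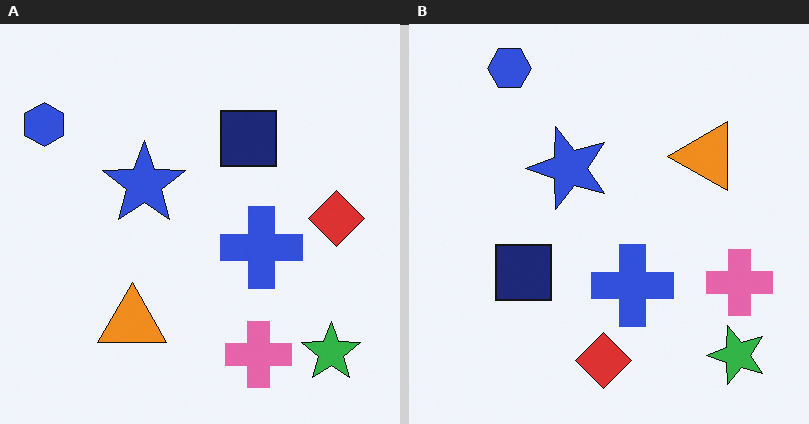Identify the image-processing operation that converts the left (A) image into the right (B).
The right (B) image is the left (A) transposed (reflected across the top-left ↔ bottom-right diagonal).

Shapes have swapped their row and column positions — what was in the top-right is now in the bottom-left — a diagonal reflection.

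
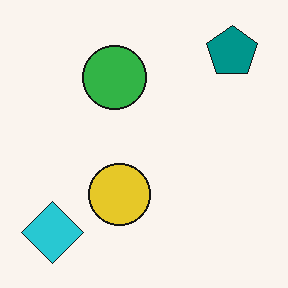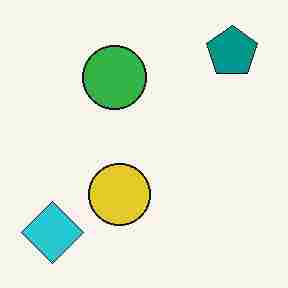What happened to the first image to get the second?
The image was degraded with heavy JPEG compression.

Blocky 8×8 compression artifacts appear around shape edges and the flat background shows ringing — characteristic JPEG degradation.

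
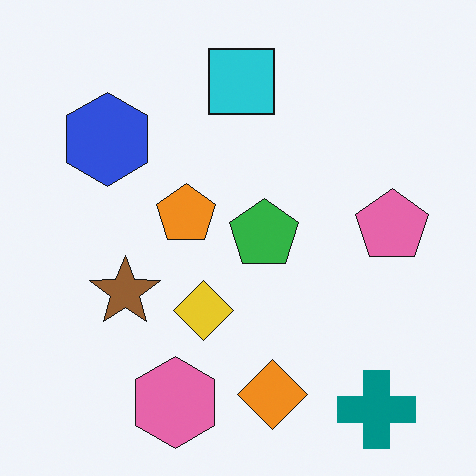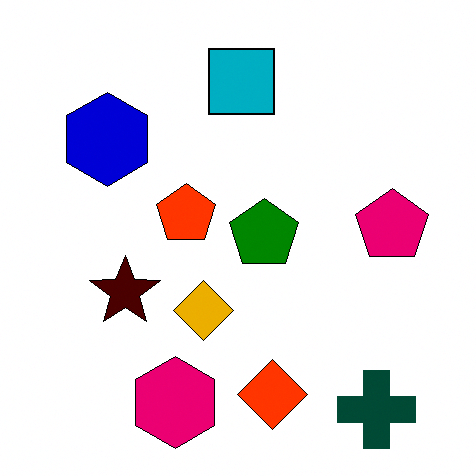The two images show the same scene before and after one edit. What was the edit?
It was boosted in contrast.

Tones are pushed away from mid-grey across the whole image — a global contrast change.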